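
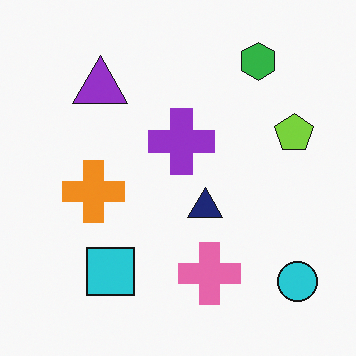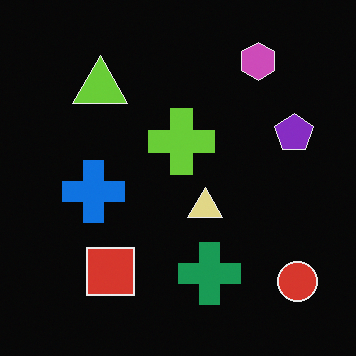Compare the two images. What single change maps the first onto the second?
The transformation is: color-inverted (negative).

The light background has become dark and every shape's color is its complement — a photographic negative.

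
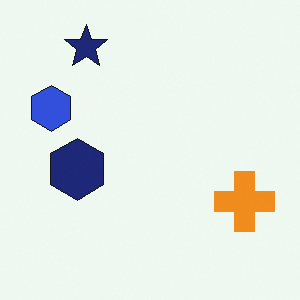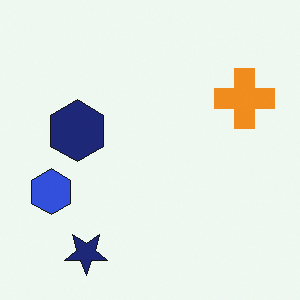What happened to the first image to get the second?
Flipped vertically (top ↔ bottom).

The navy star is in the top-left of the first image and the bottom-left of the second — shapes on opposite sides of the horizontal midline have swapped in a mirror flip.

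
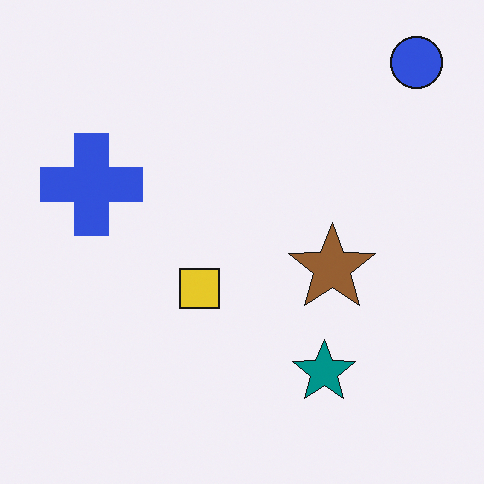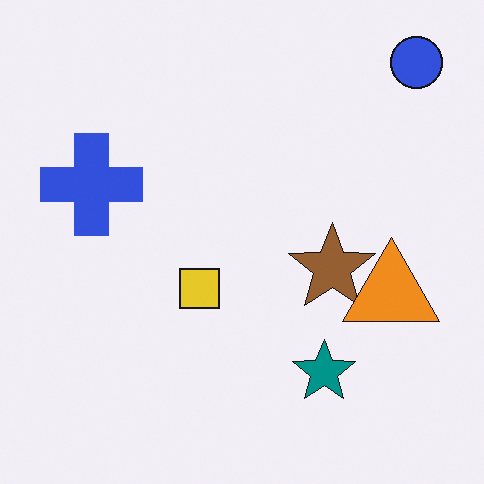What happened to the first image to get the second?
This is the original image overlaid with an additional orange triangle.

An orange triangle appears in the second image that is absent from the first.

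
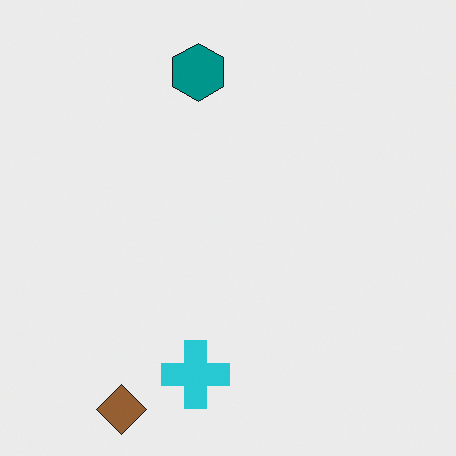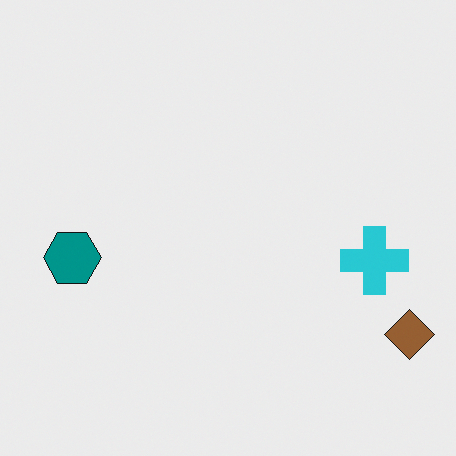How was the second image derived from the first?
The image was rotated 90° counter-clockwise.

The brown diamond sits in the bottom-left of the first image and the bottom-right of the second — consistent with a whole-image 90° counter-clockwise rotation.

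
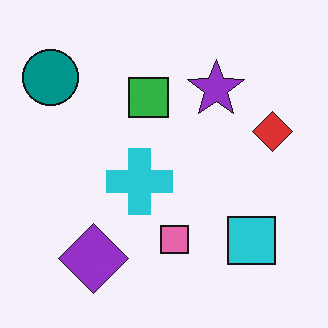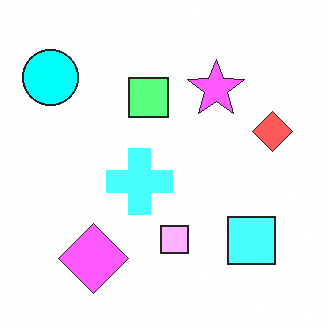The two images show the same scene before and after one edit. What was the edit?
It was substantially brightened.

Every pixel — background and shapes alike — is uniformly brightened.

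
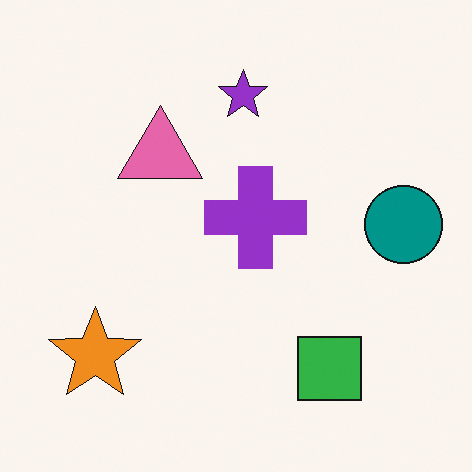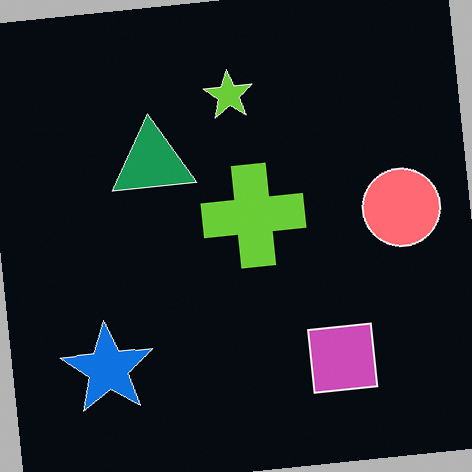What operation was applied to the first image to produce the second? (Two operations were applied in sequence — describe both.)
Color-inverted (negative), then rotated counter-clockwise by a slight angle.

The light background has become dark and every shape's color is its complement — a photographic negative. Every shape is tilted by the same angle and the image corners show triangular fill wedges — a whole-image rotation by a non-right angle.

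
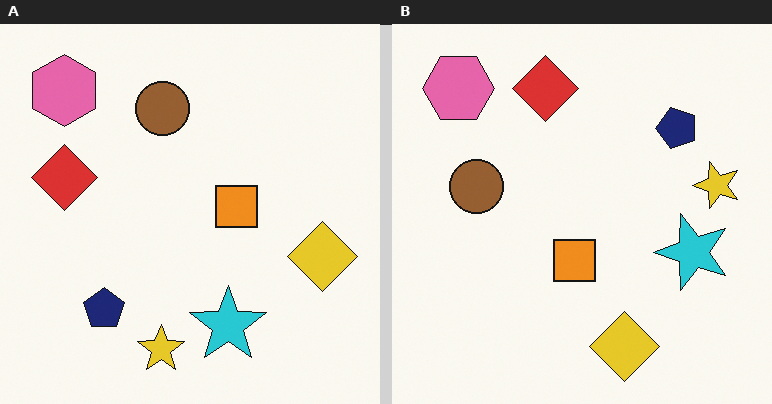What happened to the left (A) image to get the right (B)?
The image was transposed (reflected across the top-left ↔ bottom-right diagonal).

Shapes have swapped their row and column positions — what was in the top-right is now in the bottom-left — a diagonal reflection.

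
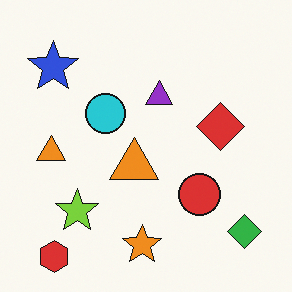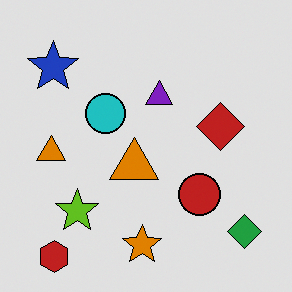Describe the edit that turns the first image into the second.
The transformation is: posterized to a reduced palette.

Each flat color has snapped to a coarser quantized level — most visibly, the near-white background has dropped to a flat grey.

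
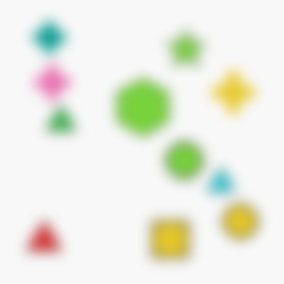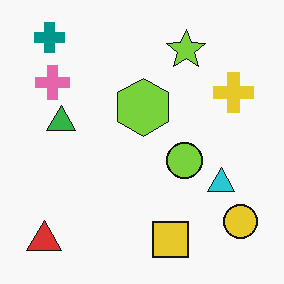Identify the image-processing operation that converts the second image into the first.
The image was heavily blurred.

Shape edges and outlines are uniformly softened across the whole image.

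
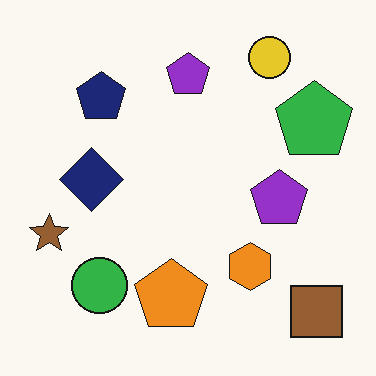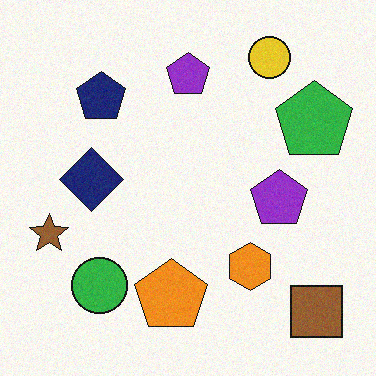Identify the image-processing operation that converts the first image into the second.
The second image is the first degraded with light additive noise.

Random speckle covers the whole image, including the flat background.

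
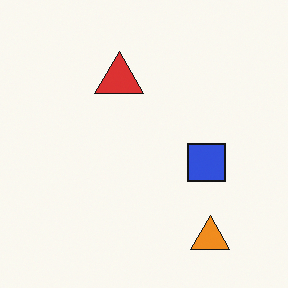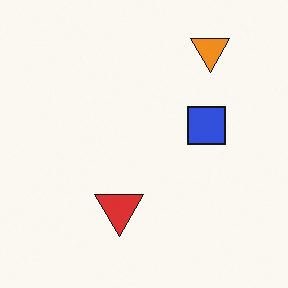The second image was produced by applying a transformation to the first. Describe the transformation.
The transformation is: flipped vertically (top ↔ bottom).

The orange triangle is in the bottom-right of the first image and the top-right of the second — shapes on opposite sides of the horizontal midline have swapped in a mirror flip.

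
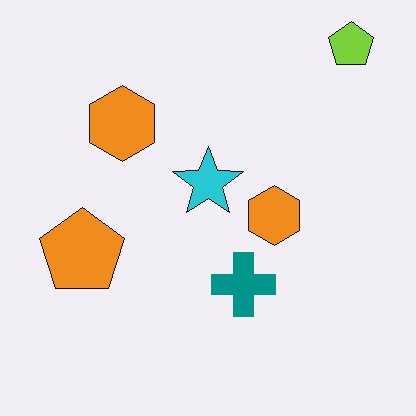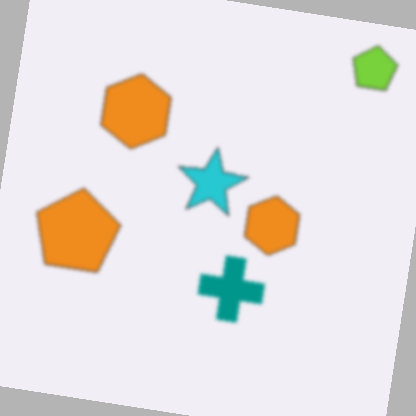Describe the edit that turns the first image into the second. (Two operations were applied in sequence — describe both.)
The image was slightly softened, then rotated clockwise by a slight angle.

Shape edges and outlines are uniformly softened across the whole image. Every shape is tilted by the same angle and the image corners show triangular fill wedges — a whole-image rotation by a non-right angle.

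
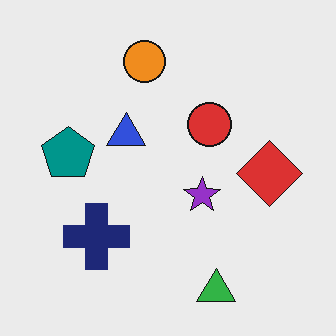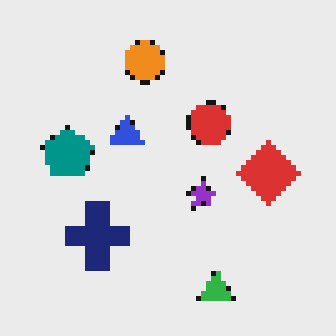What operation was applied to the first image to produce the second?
This is the original image lightly pixelated (a mild mosaic effect).

Shapes are reduced to large square blocks; fine edges and outlines are lost — a downscale-then-upscale (mosaic) effect.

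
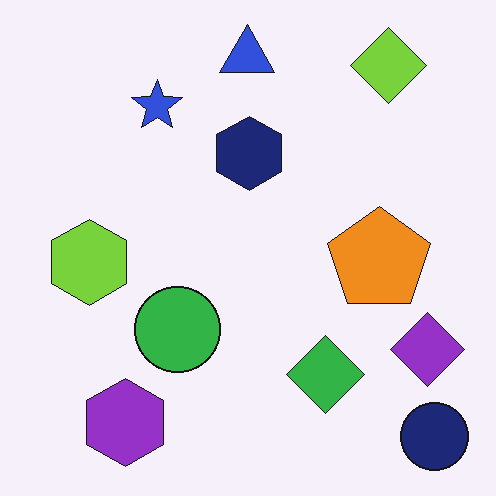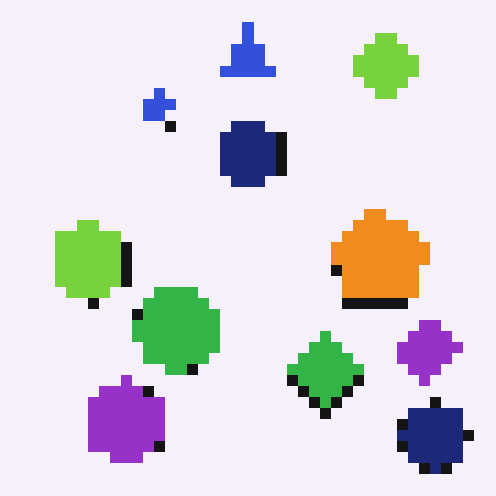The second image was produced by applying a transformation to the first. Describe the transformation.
The image was coarsely pixelated.

Shapes are reduced to large square blocks; fine edges and outlines are lost — a downscale-then-upscale (mosaic) effect.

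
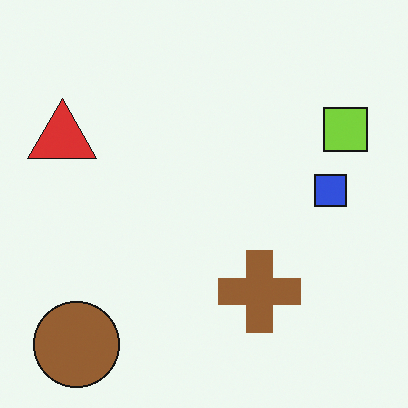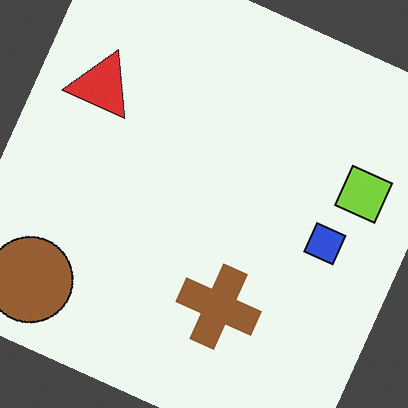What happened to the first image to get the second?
The image was rotated clockwise by a moderate amount.

Every shape is tilted by the same angle and the image corners show triangular fill wedges — a whole-image rotation by a non-right angle.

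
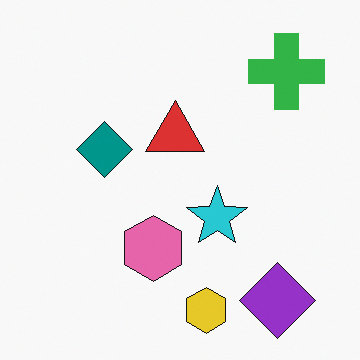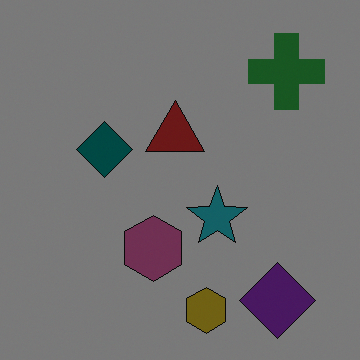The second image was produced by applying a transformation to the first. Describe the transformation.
This is the original image darkened a lot.

Every pixel — background and shapes alike — is uniformly darkened.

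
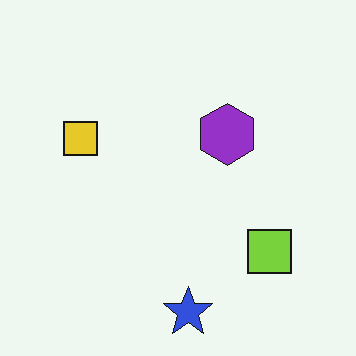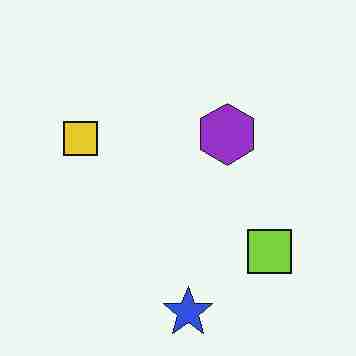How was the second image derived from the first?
Degraded with heavy JPEG compression.

Blocky 8×8 compression artifacts appear around shape edges and the flat background shows ringing — characteristic JPEG degradation.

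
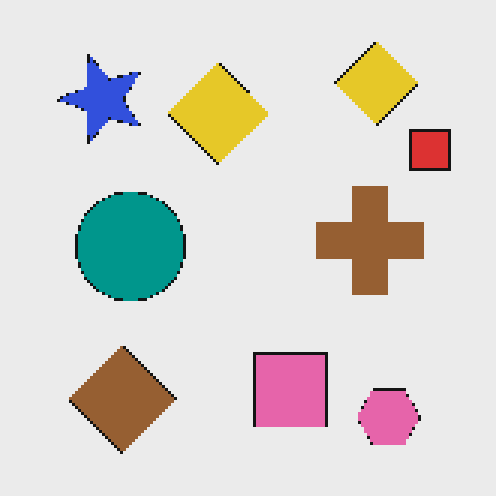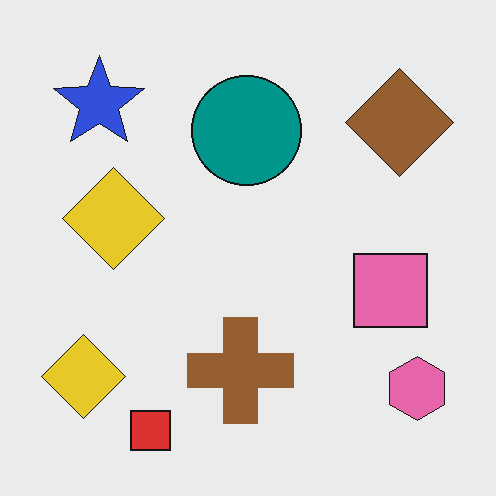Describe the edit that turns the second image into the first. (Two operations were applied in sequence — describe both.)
Transposed (reflected across the top-left ↔ bottom-right diagonal), then lightly pixelated (a mild mosaic effect).

Shapes have swapped their row and column positions — what was in the top-right is now in the bottom-left — a diagonal reflection. Shapes are reduced to large square blocks; fine edges and outlines are lost — a downscale-then-upscale (mosaic) effect.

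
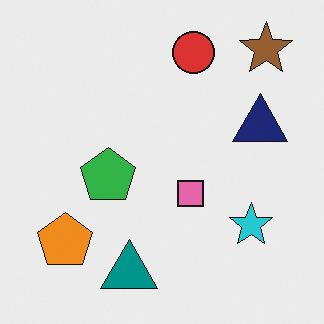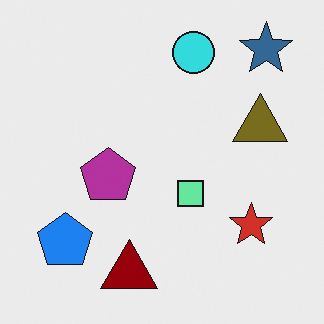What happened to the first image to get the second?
It was hue-shifted through roughly half the color wheel.

Every shape's color has rotated by the same amount around the hue wheel — a uniform hue shift.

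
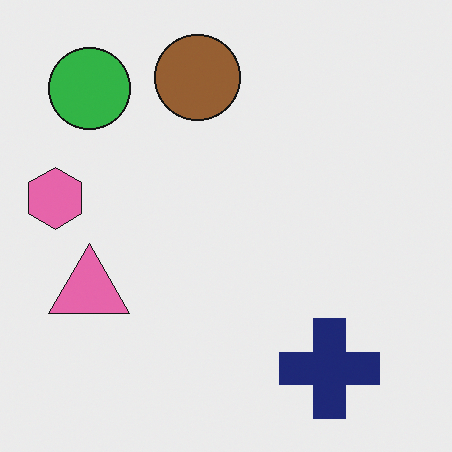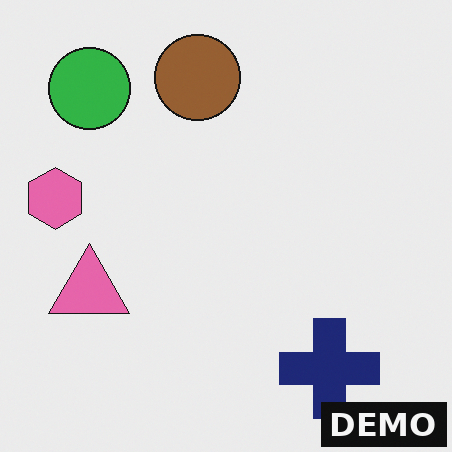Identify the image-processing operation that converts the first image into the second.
Watermarked with the text "DEMO" in the lower-right corner.

A dark label reading "DEMO" appears in the lower-right corner.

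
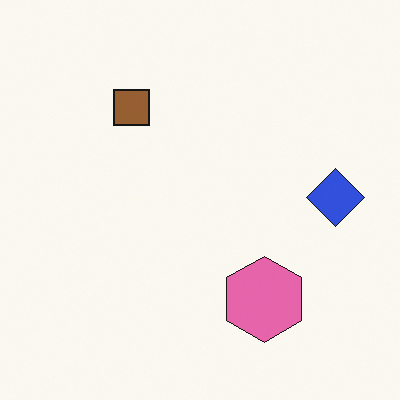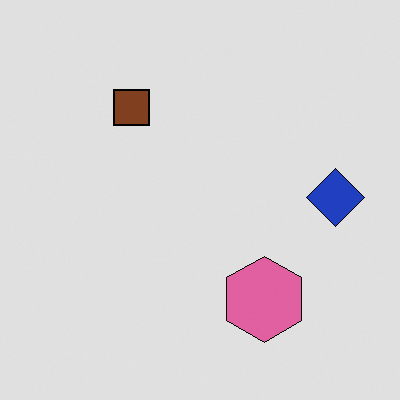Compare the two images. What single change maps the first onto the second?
It was posterized to a reduced palette.

Each flat color has snapped to a coarser quantized level — most visibly, the near-white background has dropped to a flat grey.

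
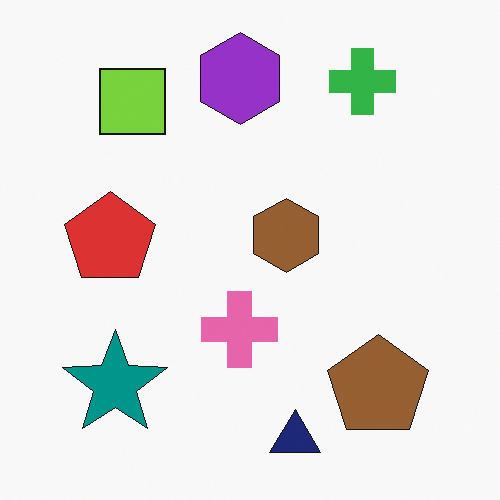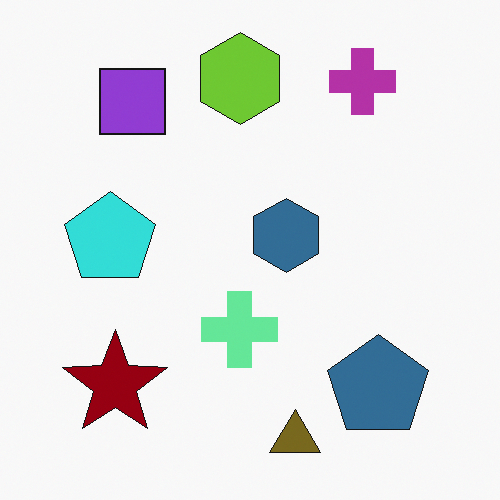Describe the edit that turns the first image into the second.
It was hue-shifted through roughly half the color wheel.

Every shape's color has rotated by the same amount around the hue wheel — a uniform hue shift.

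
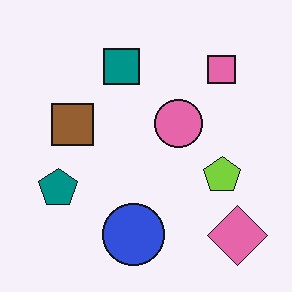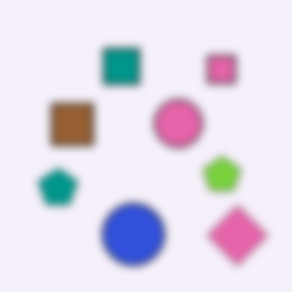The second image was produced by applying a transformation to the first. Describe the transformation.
The second image is the first noticeably gaussian-blurred.

Shape edges and outlines are uniformly softened across the whole image.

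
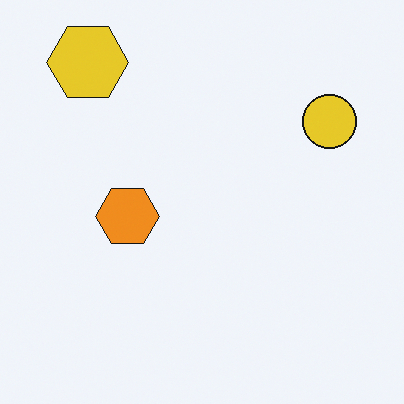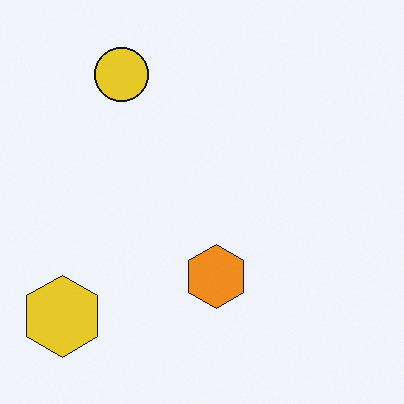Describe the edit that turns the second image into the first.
The image was rotated 90° clockwise.

The yellow hexagon sits in the bottom-left of the second image and the top-left of the first — consistent with a whole-image 90° clockwise rotation.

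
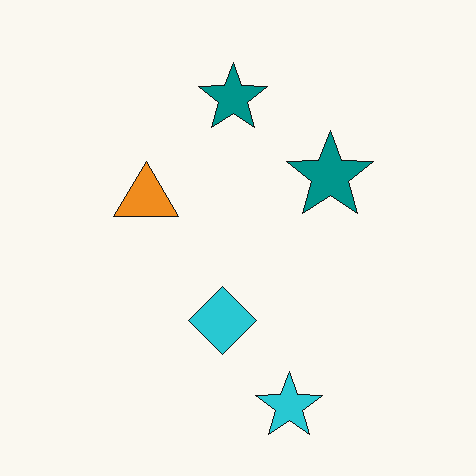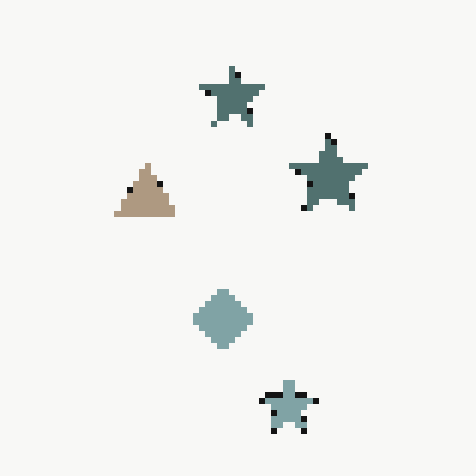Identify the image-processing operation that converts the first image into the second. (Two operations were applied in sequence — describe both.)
Moderately pixelated, then heavily desaturated.

Shapes are reduced to large square blocks; fine edges and outlines are lost — a downscale-then-upscale (mosaic) effect. All colors are more muted and greyish — a global saturation change.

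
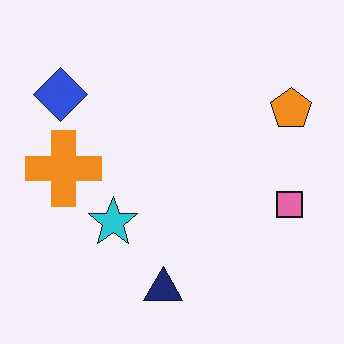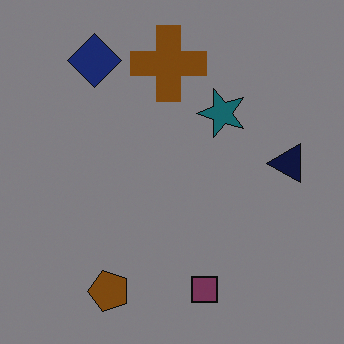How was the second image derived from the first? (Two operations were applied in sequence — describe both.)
This is the original image transposed (reflected across the top-left ↔ bottom-right diagonal), then darkened a lot.

Shapes have swapped their row and column positions — what was in the top-right is now in the bottom-left — a diagonal reflection. Every pixel — background and shapes alike — is uniformly darkened.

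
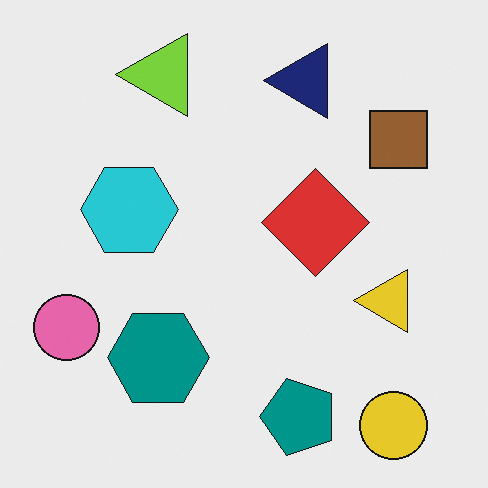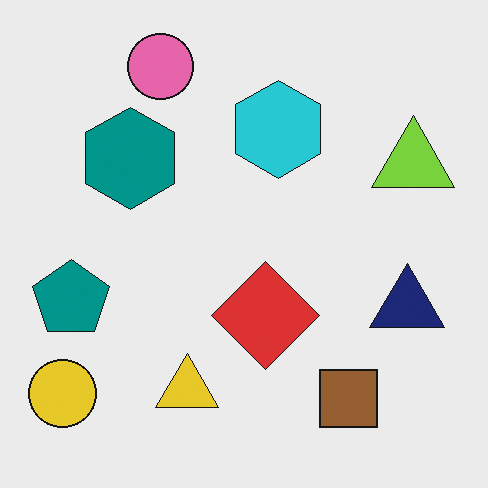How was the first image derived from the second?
The transformation is: rotated 90° counter-clockwise.

The yellow circle sits in the bottom-left of the second image and the bottom-right of the first — consistent with a whole-image 90° counter-clockwise rotation.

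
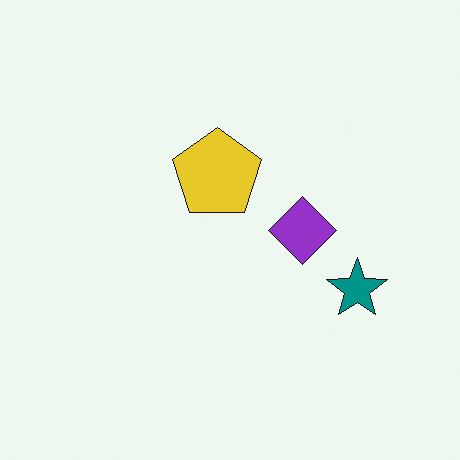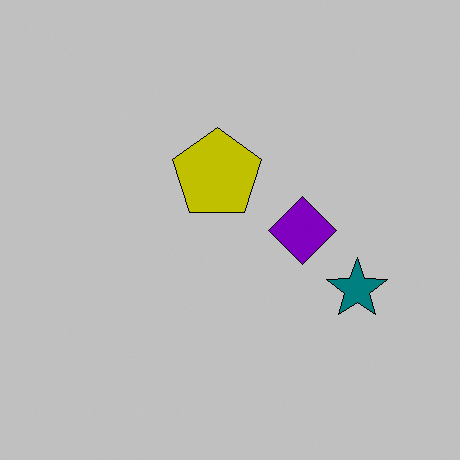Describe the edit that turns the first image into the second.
This is the original image heavily posterized to just a handful of flat colors.

Each flat color has snapped to a coarser quantized level — most visibly, the near-white background has dropped to a flat grey.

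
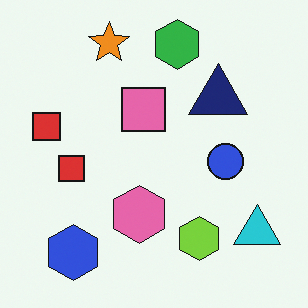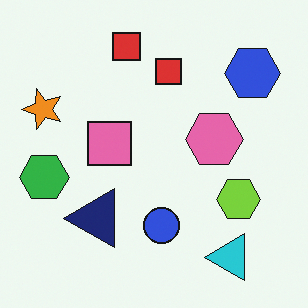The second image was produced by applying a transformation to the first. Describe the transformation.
The second image is the first transposed (reflected across the top-left ↔ bottom-right diagonal).

Shapes have swapped their row and column positions — what was in the top-right is now in the bottom-left — a diagonal reflection.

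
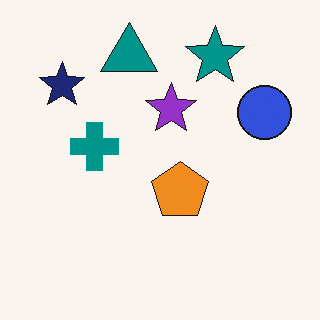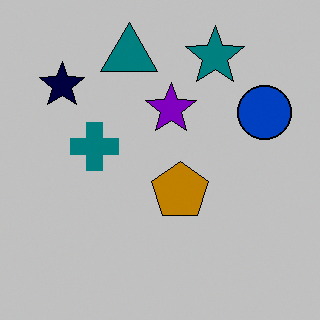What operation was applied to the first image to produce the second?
This is the original image heavily posterized to just a handful of flat colors.

Each flat color has snapped to a coarser quantized level — most visibly, the near-white background has dropped to a flat grey.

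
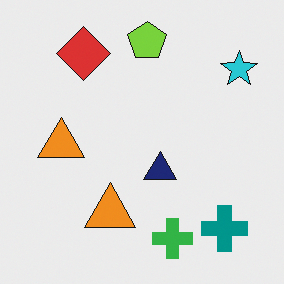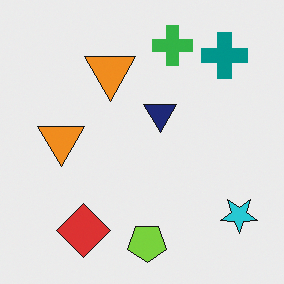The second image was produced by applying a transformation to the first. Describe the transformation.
The transformation is: flipped vertically (top ↔ bottom).

The lime pentagon is in the top of the first image and the bottom of the second — shapes on opposite sides of the horizontal midline have swapped in a mirror flip.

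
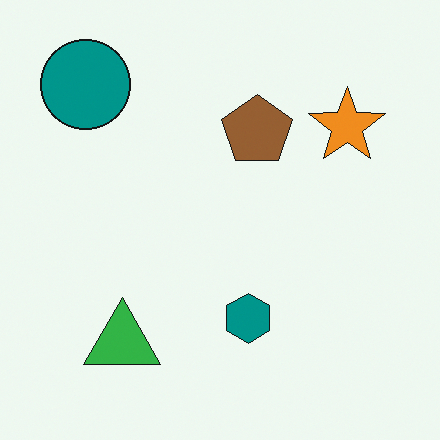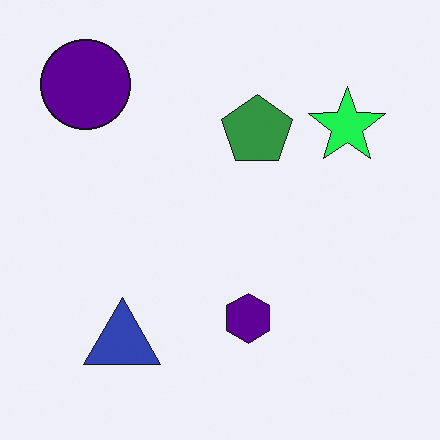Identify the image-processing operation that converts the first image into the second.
It was hue-shifted by a moderate amount.

Every shape's color has rotated by the same amount around the hue wheel — a uniform hue shift.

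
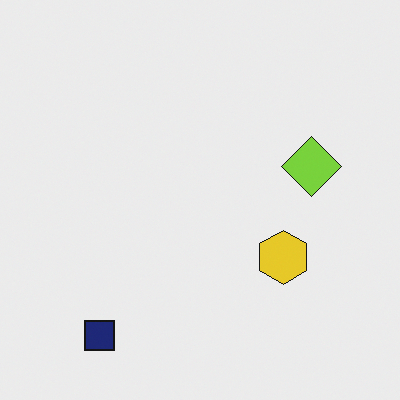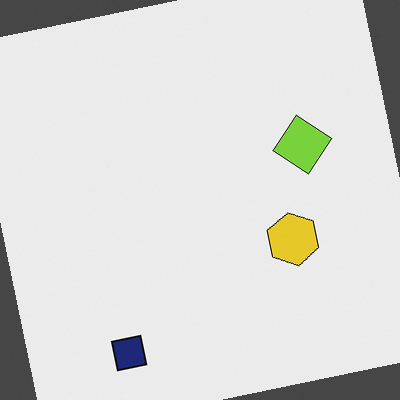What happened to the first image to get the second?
It was rotated counter-clockwise by a few degrees.

Every shape is tilted by the same angle and the image corners show triangular fill wedges — a whole-image rotation by a non-right angle.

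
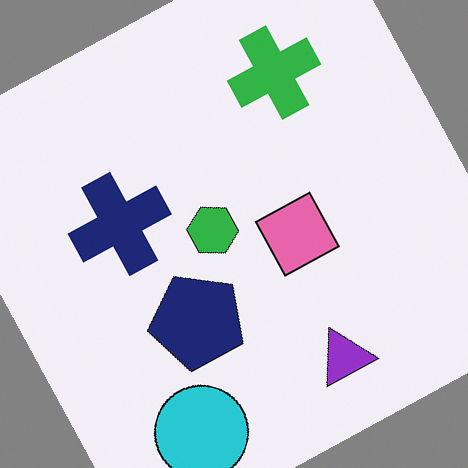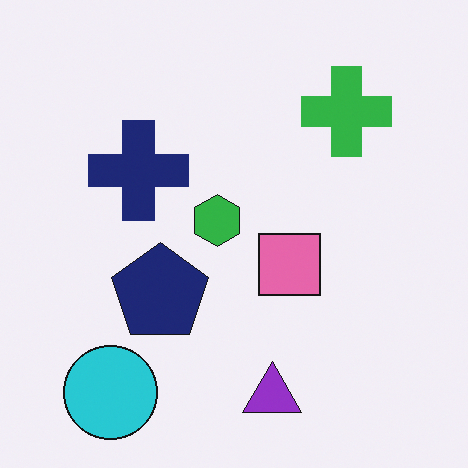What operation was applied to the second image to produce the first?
The first image is the second rotated counter-clockwise by a moderate amount.

Every shape is tilted by the same angle and the image corners show triangular fill wedges — a whole-image rotation by a non-right angle.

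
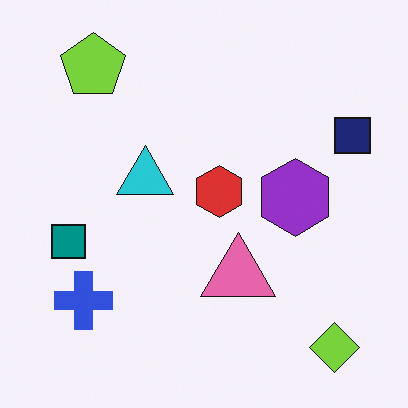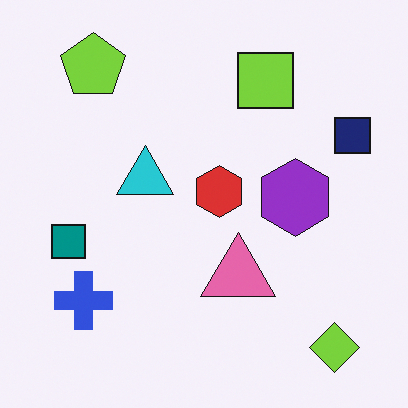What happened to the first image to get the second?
This is the original image overlaid with an additional lime square.

A lime square appears in the second image that is absent from the first.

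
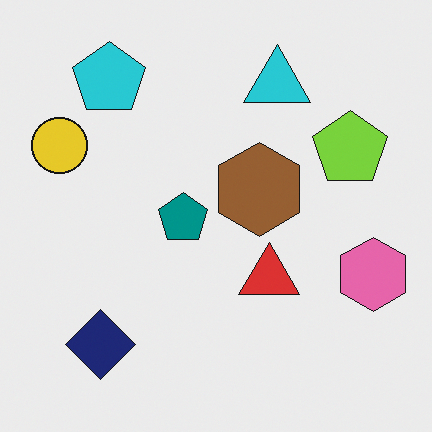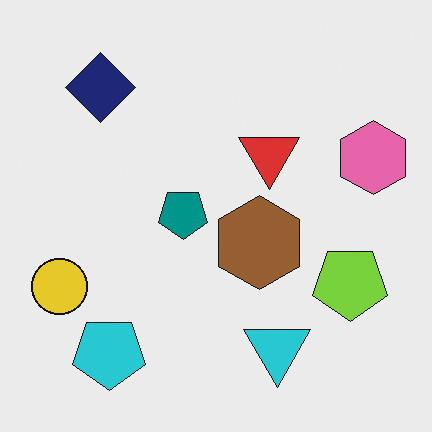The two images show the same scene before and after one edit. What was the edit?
Flipped vertically (top ↔ bottom).

The cyan pentagon is in the top-left of the first image and the bottom-left of the second — shapes on opposite sides of the horizontal midline have swapped in a mirror flip.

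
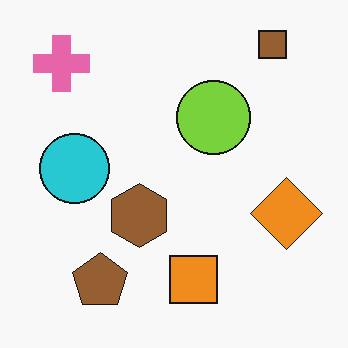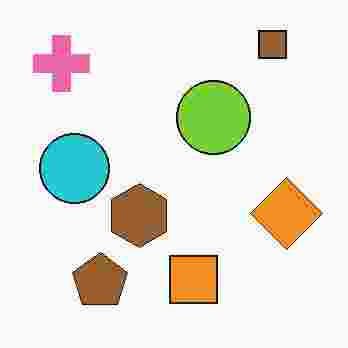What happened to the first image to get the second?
The transformation is: heavily JPEG-compressed with obvious blocking artifacts.

Blocky 8×8 compression artifacts appear around shape edges and the flat background shows ringing — characteristic JPEG degradation.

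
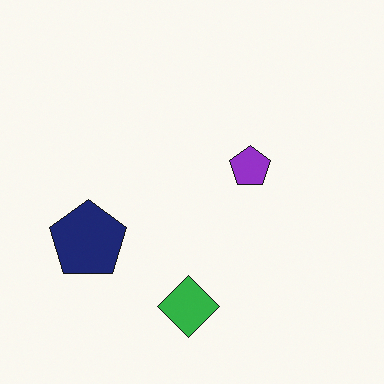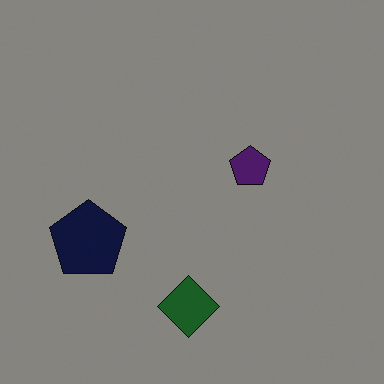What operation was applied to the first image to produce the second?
The second image is the first darkened a lot.

Every pixel — background and shapes alike — is uniformly darkened.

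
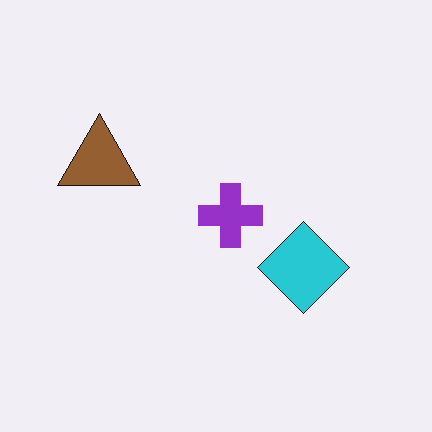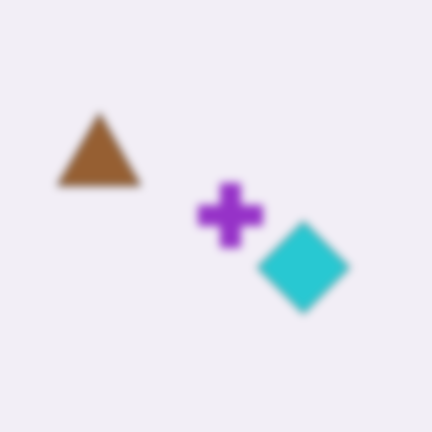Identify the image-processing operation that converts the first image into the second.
It was moderately blurred.

Shape edges and outlines are uniformly softened across the whole image.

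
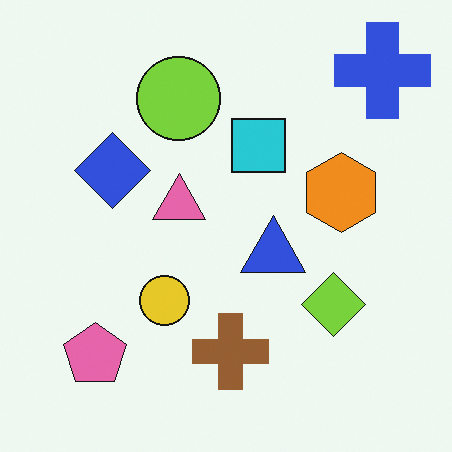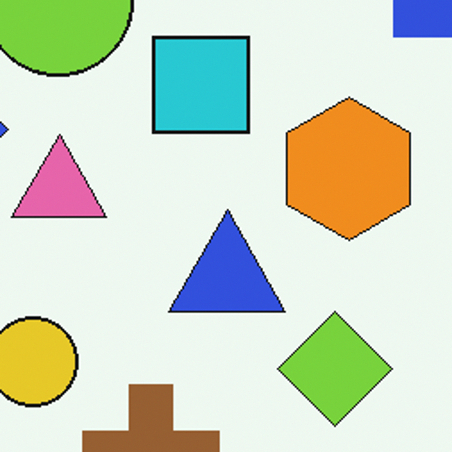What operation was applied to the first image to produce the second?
The image was cropped tightly and scaled back up.

The visible shapes are larger and the field of view is narrower; shapes near the original edges may be partly or wholly outside the frame — a crop-and-rescale.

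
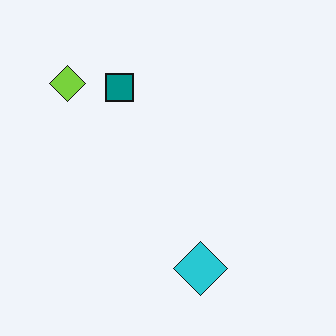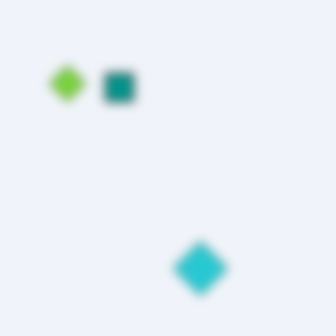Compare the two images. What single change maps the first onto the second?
Strongly gaussian-blurred.

Shape edges and outlines are uniformly softened across the whole image.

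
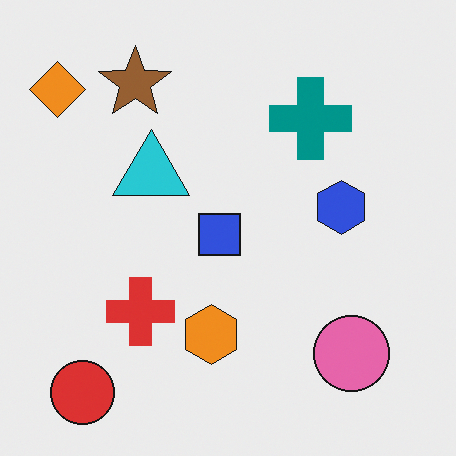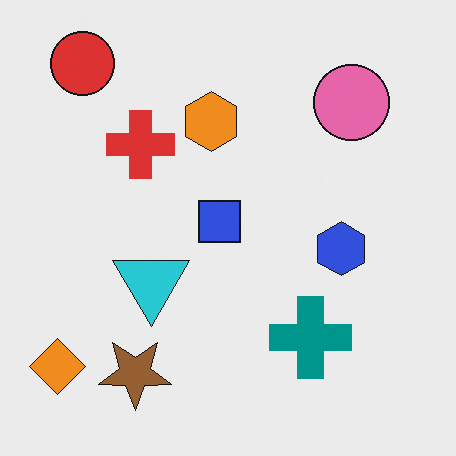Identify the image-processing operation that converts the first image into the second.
The image was flipped vertically (top ↔ bottom).

The red circle is in the bottom-left of the first image and the top-left of the second — shapes on opposite sides of the horizontal midline have swapped in a mirror flip.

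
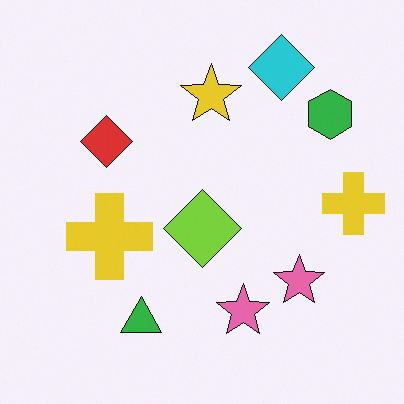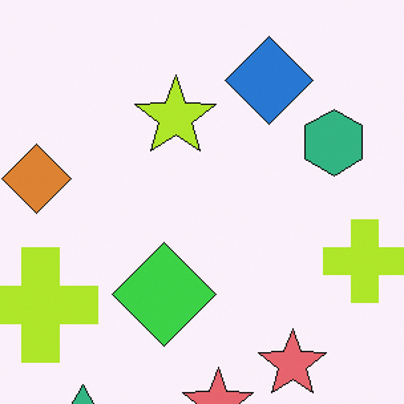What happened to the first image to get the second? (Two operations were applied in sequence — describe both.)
It was hue-shifted slightly, then cropped slightly and scaled back up.

Every shape's color has rotated by the same amount around the hue wheel — a uniform hue shift. The visible shapes are larger and the field of view is narrower; shapes near the original edges may be partly or wholly outside the frame — a crop-and-rescale.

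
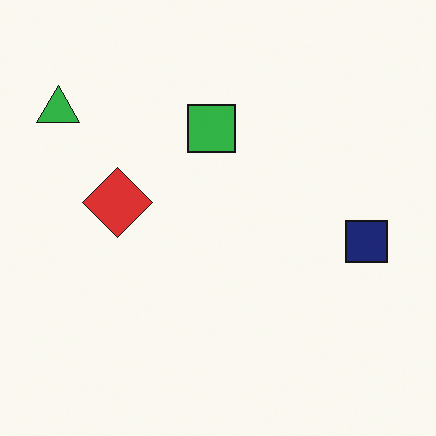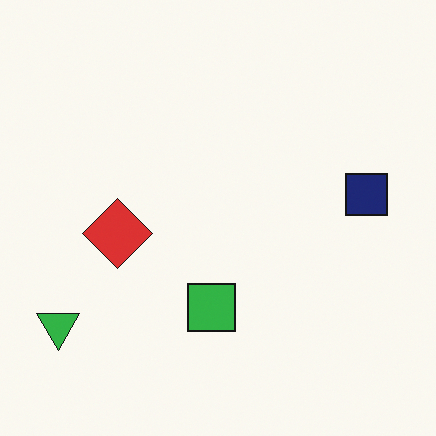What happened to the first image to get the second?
Flipped vertically (top ↔ bottom).

The green triangle is in the top-left of the first image and the bottom-left of the second — shapes on opposite sides of the horizontal midline have swapped in a mirror flip.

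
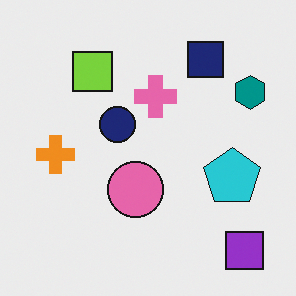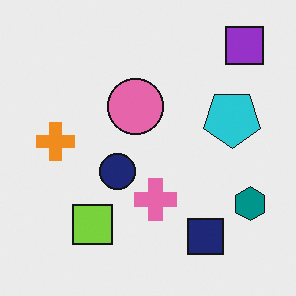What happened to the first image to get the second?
The second image is the first flipped vertically (top ↔ bottom).

The purple square is in the bottom-right of the first image and the top-right of the second — shapes on opposite sides of the horizontal midline have swapped in a mirror flip.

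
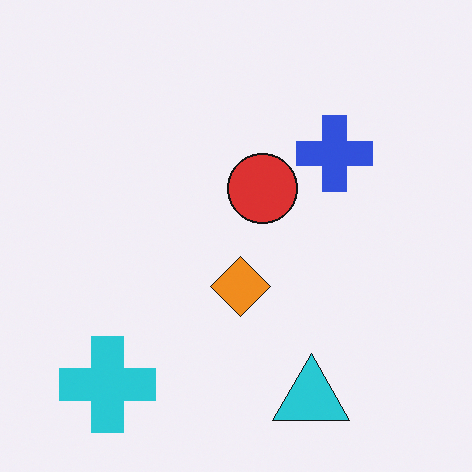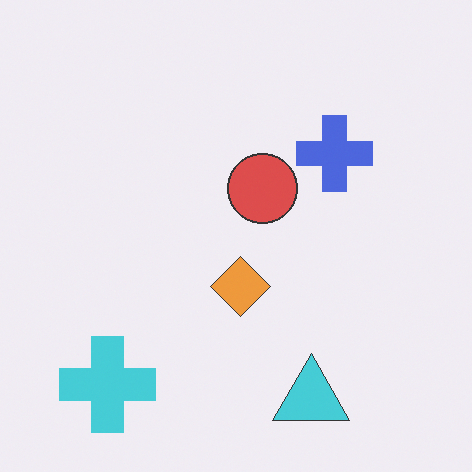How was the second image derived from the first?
The transformation is: given slightly reduced contrast.

Tones are pushed toward mid-grey across the whole image — a global contrast change.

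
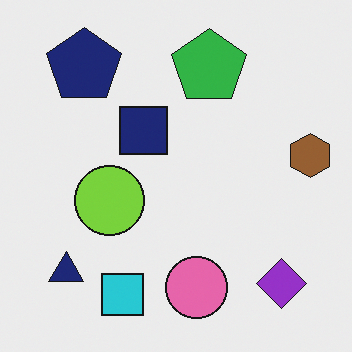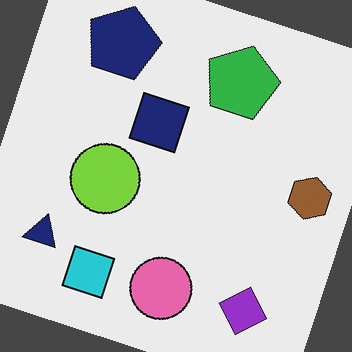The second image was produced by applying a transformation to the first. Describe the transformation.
The image was rotated clockwise by a moderate amount.

Every shape is tilted by the same angle and the image corners show triangular fill wedges — a whole-image rotation by a non-right angle.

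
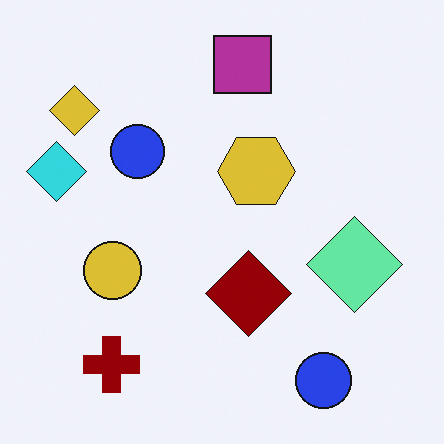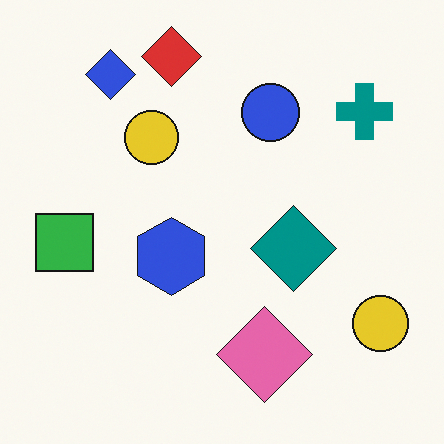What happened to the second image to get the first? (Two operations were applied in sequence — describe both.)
The transformation is: hue-shifted through roughly half the color wheel, then transposed (reflected across the top-left ↔ bottom-right diagonal).

Every shape's color has rotated by the same amount around the hue wheel — a uniform hue shift. Shapes have swapped their row and column positions — what was in the top-right is now in the bottom-left — a diagonal reflection.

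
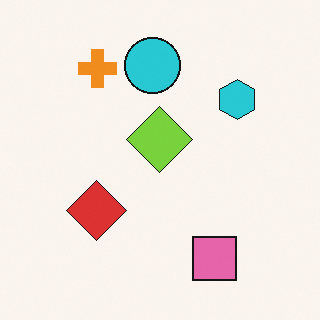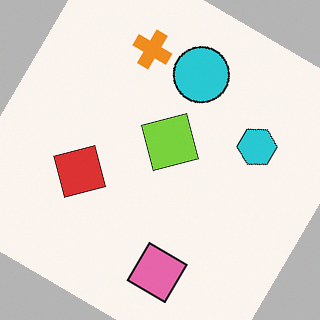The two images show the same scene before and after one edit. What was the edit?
The transformation is: rotated clockwise by a large amount — several tens of degrees.

Every shape is tilted by the same angle and the image corners show triangular fill wedges — a whole-image rotation by a non-right angle.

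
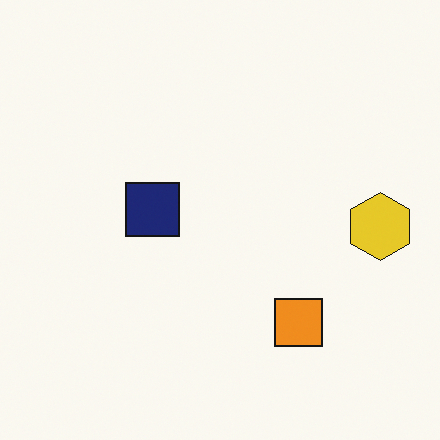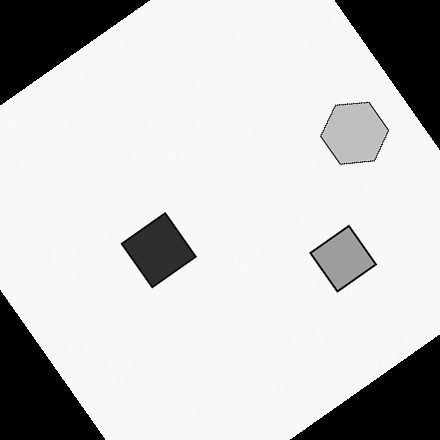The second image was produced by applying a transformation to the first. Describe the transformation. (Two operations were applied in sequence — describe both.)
It was converted to grayscale, then rotated counter-clockwise by a large amount — several tens of degrees.

All color is removed — every shape is now a shade of grey. Every shape is tilted by the same angle and the image corners show triangular fill wedges — a whole-image rotation by a non-right angle.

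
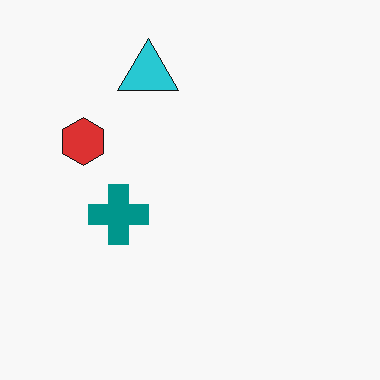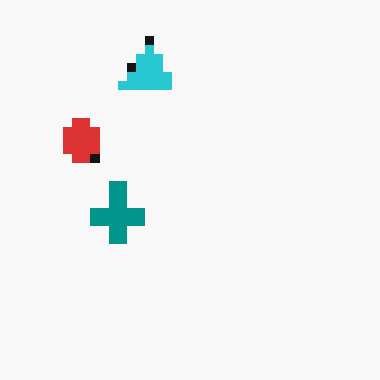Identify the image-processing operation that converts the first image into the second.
The image was heavily pixelated into large blocks.

Shapes are reduced to large square blocks; fine edges and outlines are lost — a downscale-then-upscale (mosaic) effect.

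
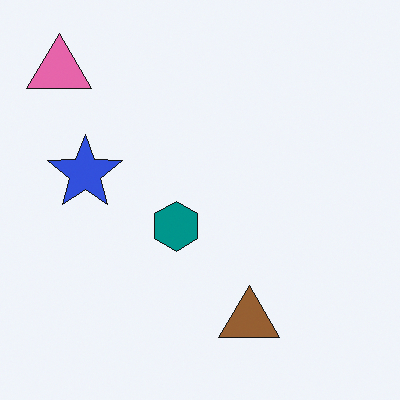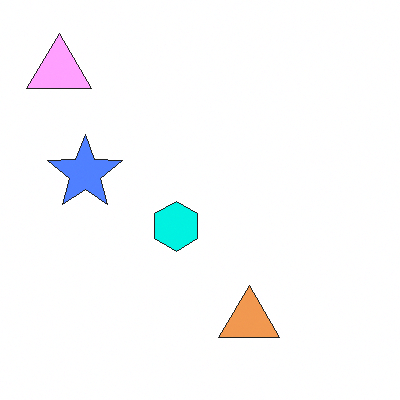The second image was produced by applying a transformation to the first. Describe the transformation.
The transformation is: substantially brightened.

Every pixel — background and shapes alike — is uniformly brightened.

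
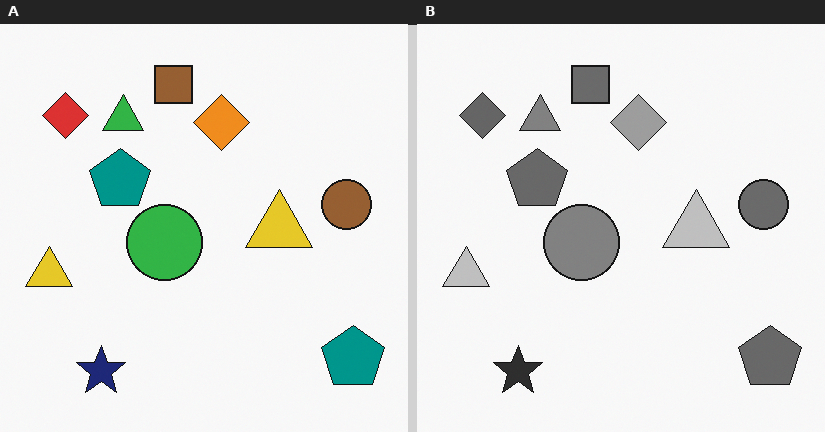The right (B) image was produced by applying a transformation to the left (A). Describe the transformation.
Converted to grayscale.

All color is removed — every shape is now a shade of grey.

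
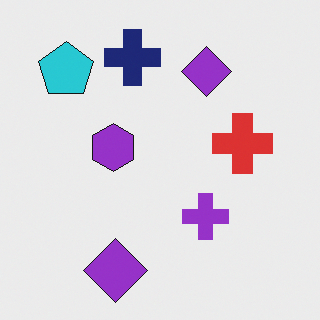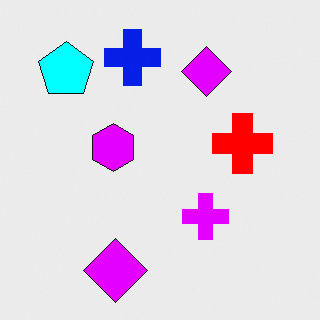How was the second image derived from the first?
The transformation is: made much more vivid (saturation change).

All colors are more vivid — a global saturation change.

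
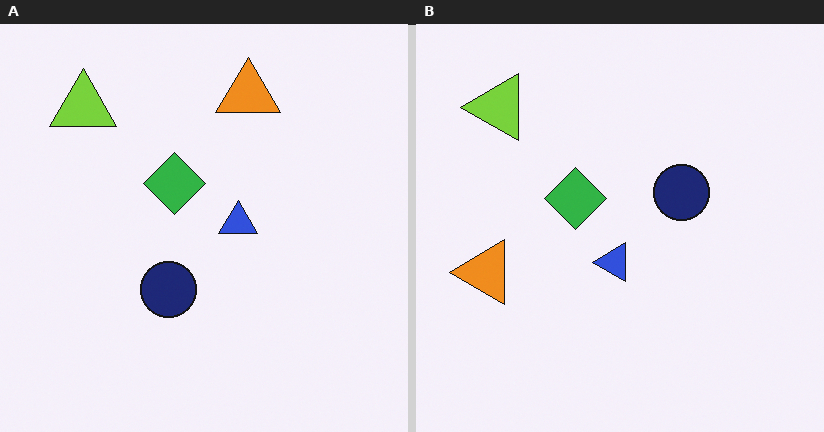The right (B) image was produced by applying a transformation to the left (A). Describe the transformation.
The image was transposed (reflected across the top-left ↔ bottom-right diagonal).

Shapes have swapped their row and column positions — what was in the top-right is now in the bottom-left — a diagonal reflection.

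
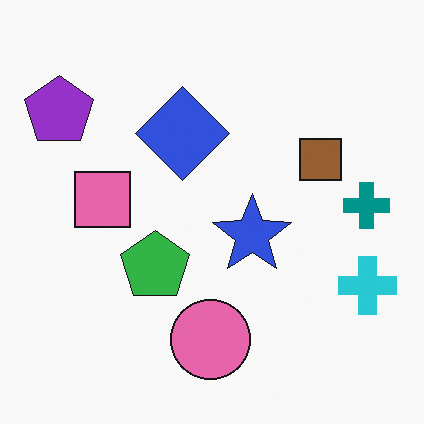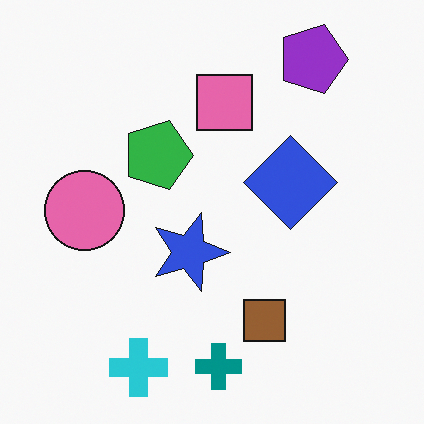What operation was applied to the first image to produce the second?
The transformation is: rotated 90° clockwise.

The purple pentagon sits in the top-left of the first image and the top-right of the second — consistent with a whole-image 90° clockwise rotation.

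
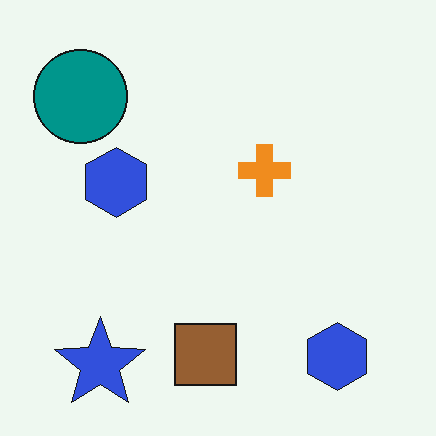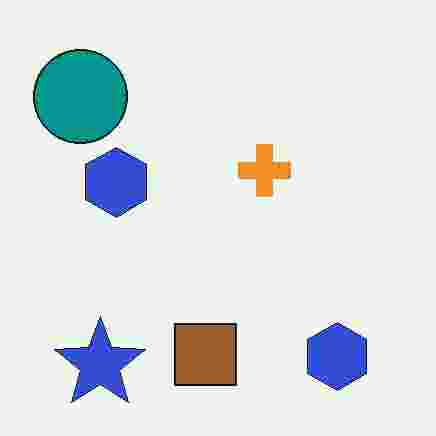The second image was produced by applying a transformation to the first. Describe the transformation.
Degraded with heavy JPEG compression.

Blocky 8×8 compression artifacts appear around shape edges and the flat background shows ringing — characteristic JPEG degradation.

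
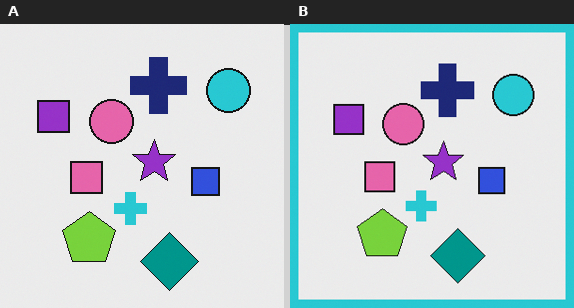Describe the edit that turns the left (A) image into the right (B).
This is the original image framed with a cyan border.

A solid cyan frame runs around the edge of the right (B) image, with the content slightly shrunk inside it.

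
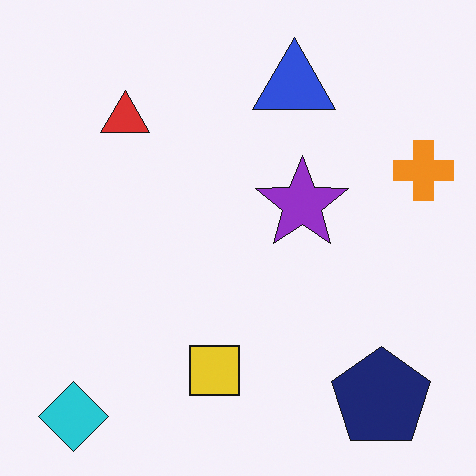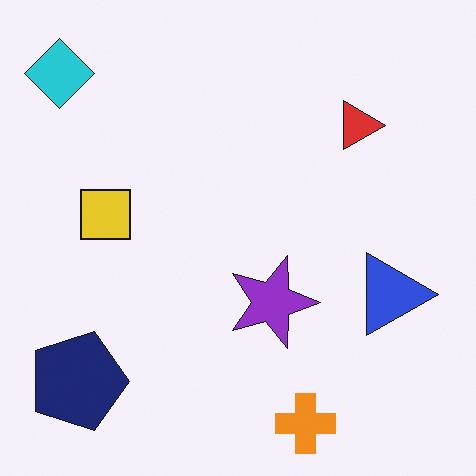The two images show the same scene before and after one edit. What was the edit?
The transformation is: rotated 90° clockwise.

The cyan diamond sits in the bottom-left of the first image and the top-left of the second — consistent with a whole-image 90° clockwise rotation.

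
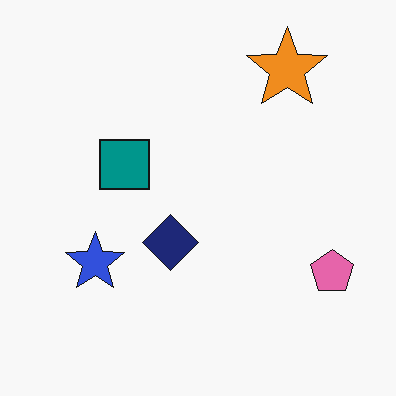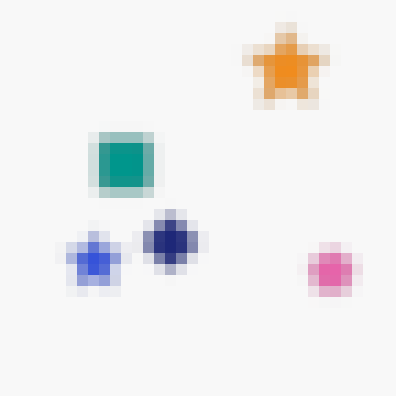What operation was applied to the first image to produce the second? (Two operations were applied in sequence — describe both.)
This is the original image strongly gaussian-blurred, then coarsely pixelated.

Shape edges and outlines are uniformly softened across the whole image. Shapes are reduced to large square blocks; fine edges and outlines are lost — a downscale-then-upscale (mosaic) effect.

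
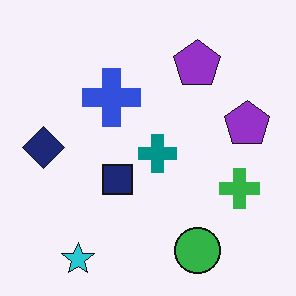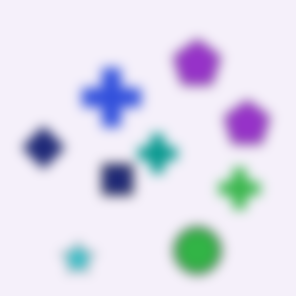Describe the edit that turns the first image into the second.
Strongly gaussian-blurred.

Shape edges and outlines are uniformly softened across the whole image.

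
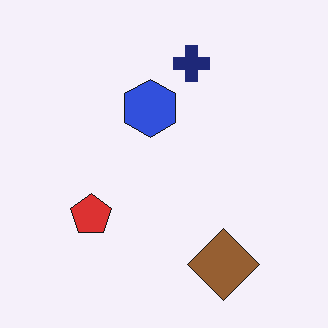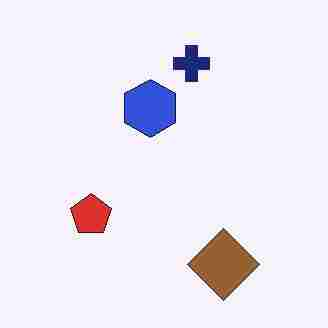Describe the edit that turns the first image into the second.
The second image is the first degraded with heavy JPEG compression.

Blocky 8×8 compression artifacts appear around shape edges and the flat background shows ringing — characteristic JPEG degradation.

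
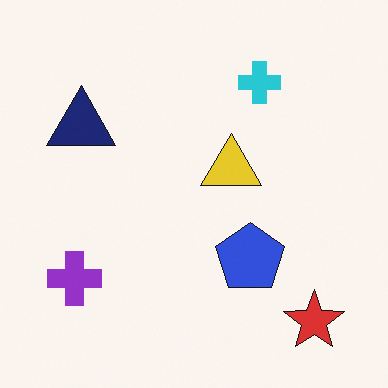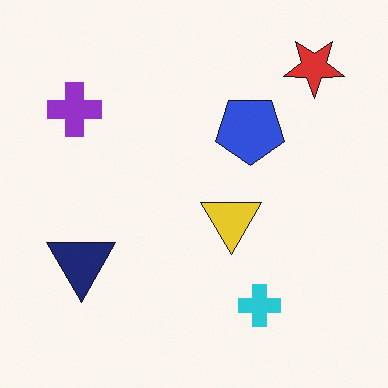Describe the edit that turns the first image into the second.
It was flipped vertically (top ↔ bottom).

The red star is in the bottom-right of the first image and the top-right of the second — shapes on opposite sides of the horizontal midline have swapped in a mirror flip.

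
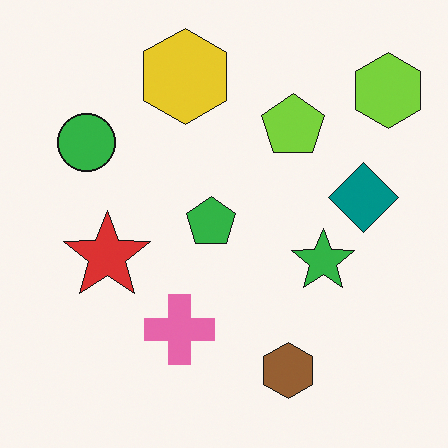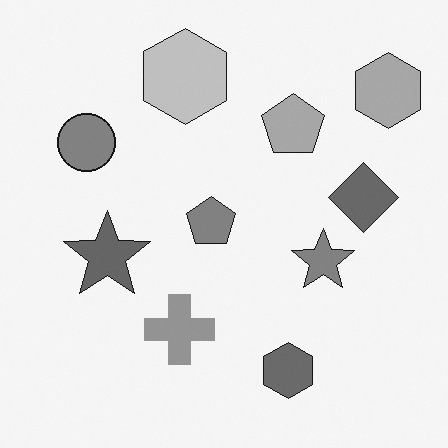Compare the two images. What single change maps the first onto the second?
The second image is the first converted to grayscale.

All color is removed — every shape is now a shade of grey.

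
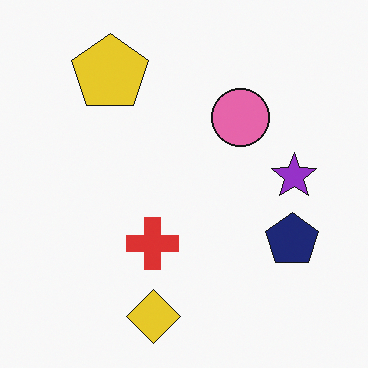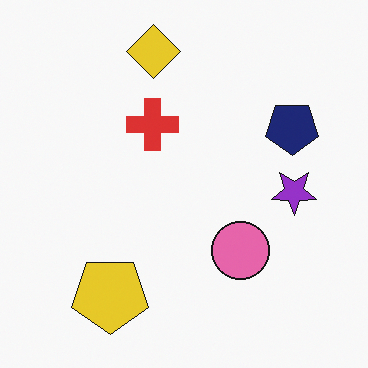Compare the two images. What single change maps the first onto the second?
The transformation is: flipped vertically (top ↔ bottom).

The yellow diamond is in the bottom of the first image and the top of the second — shapes on opposite sides of the horizontal midline have swapped in a mirror flip.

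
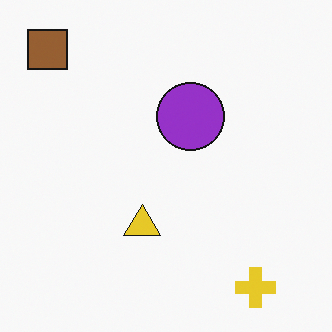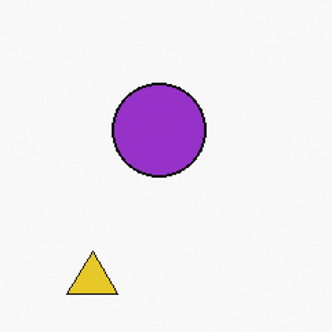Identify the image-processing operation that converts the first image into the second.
The second image is the first cropped to a modestly smaller region and rescaled.

The visible shapes are larger and the field of view is narrower; shapes near the original edges may be partly or wholly outside the frame — a crop-and-rescale.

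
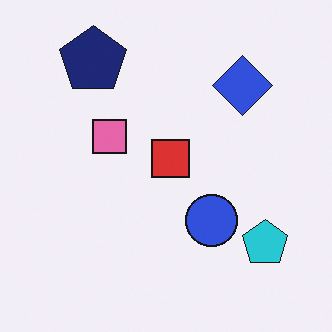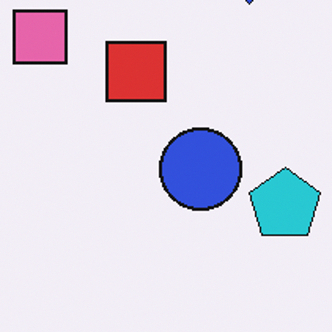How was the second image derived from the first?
This is the original image cropped to a modestly smaller region and rescaled.

The visible shapes are larger and the field of view is narrower; shapes near the original edges may be partly or wholly outside the frame — a crop-and-rescale.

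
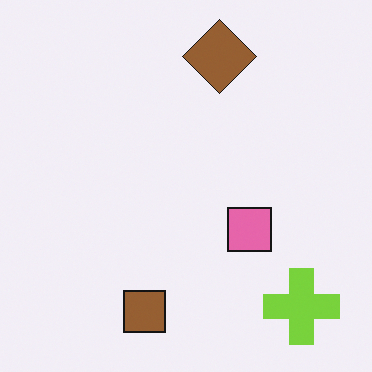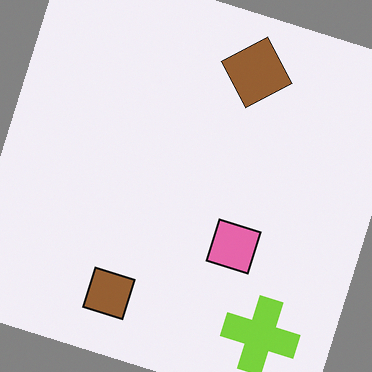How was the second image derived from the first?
Rotated clockwise by a moderate amount.

Every shape is tilted by the same angle and the image corners show triangular fill wedges — a whole-image rotation by a non-right angle.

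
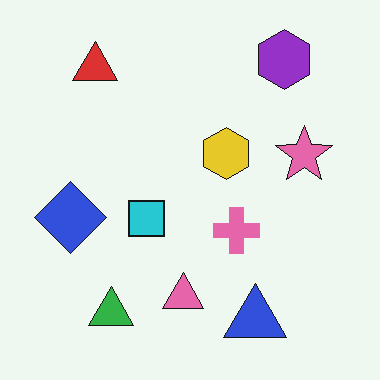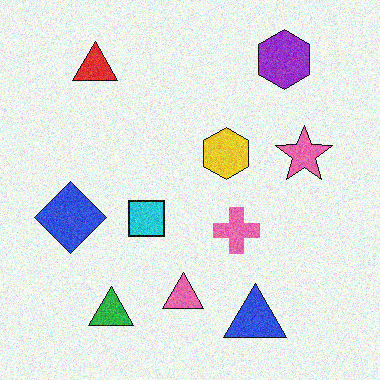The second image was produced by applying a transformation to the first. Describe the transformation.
It was degraded with moderate additive noise.

Random speckle covers the whole image, including the flat background.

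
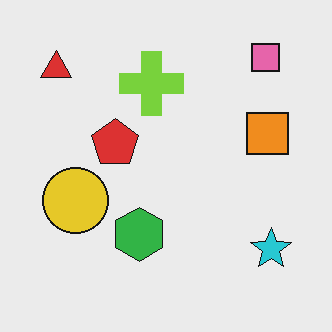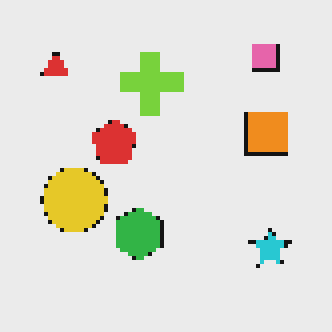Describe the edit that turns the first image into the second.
Mildly pixelated.

Shapes are reduced to large square blocks; fine edges and outlines are lost — a downscale-then-upscale (mosaic) effect.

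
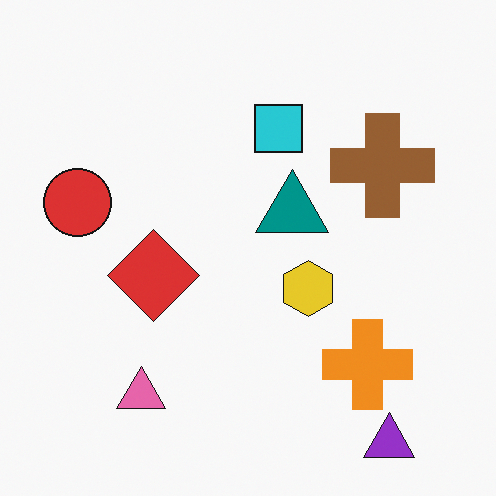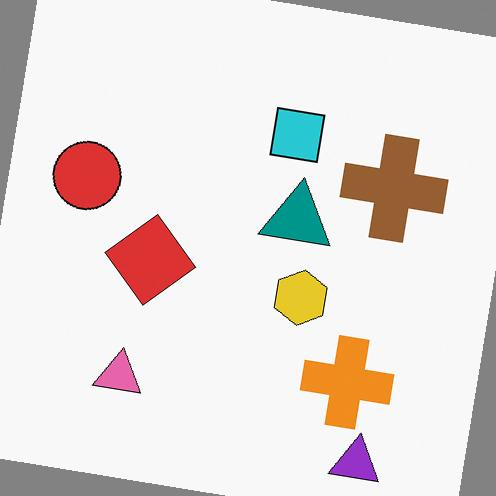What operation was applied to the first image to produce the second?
It was rotated clockwise by a small amount.

Every shape is tilted by the same angle and the image corners show triangular fill wedges — a whole-image rotation by a non-right angle.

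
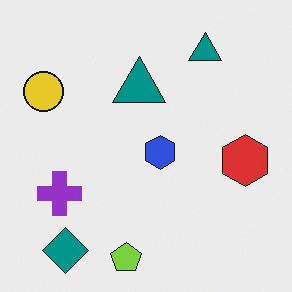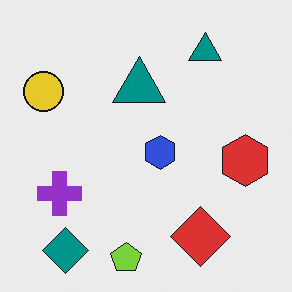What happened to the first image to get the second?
This is the original image overlaid with an additional red diamond.

A red diamond appears in the second image that is absent from the first.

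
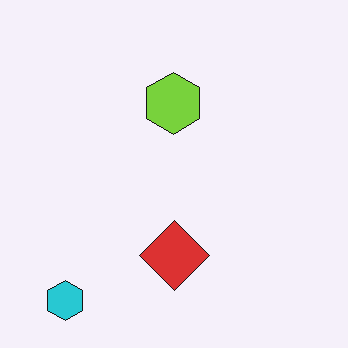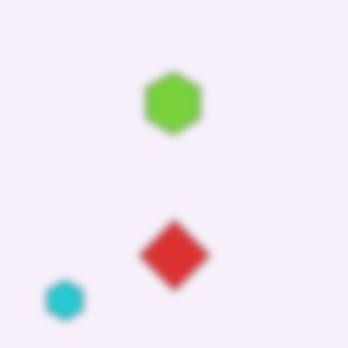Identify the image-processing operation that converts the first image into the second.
It was noticeably gaussian-blurred.

Shape edges and outlines are uniformly softened across the whole image.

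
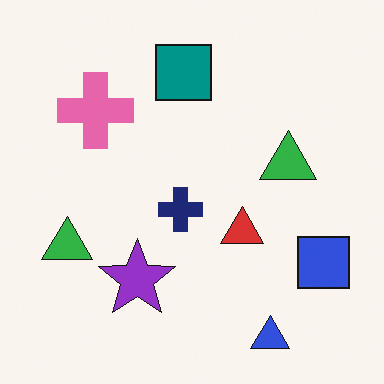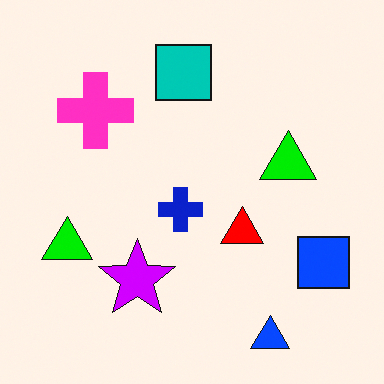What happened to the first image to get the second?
The second image is the first heavily oversaturated.

All colors are more vivid — a global saturation change.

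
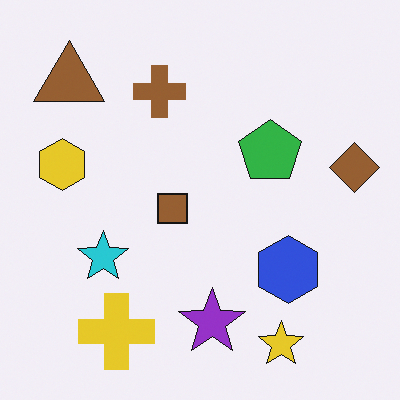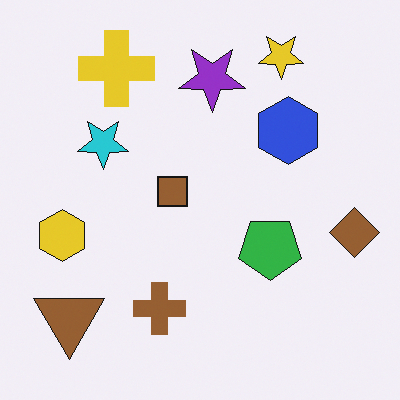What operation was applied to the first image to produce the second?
It was flipped vertically (top ↔ bottom).

The yellow star is in the bottom-right of the first image and the top-right of the second — shapes on opposite sides of the horizontal midline have swapped in a mirror flip.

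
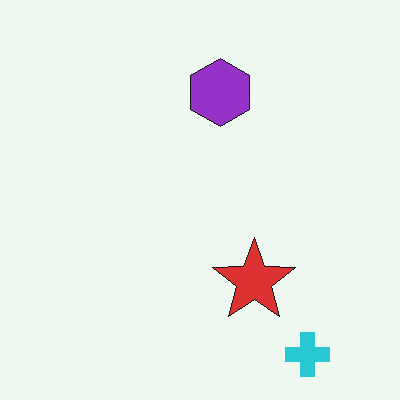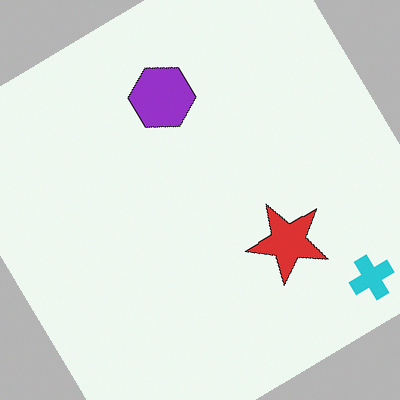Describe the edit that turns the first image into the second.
The image was rotated counter-clockwise by a large amount — several tens of degrees.

Every shape is tilted by the same angle and the image corners show triangular fill wedges — a whole-image rotation by a non-right angle.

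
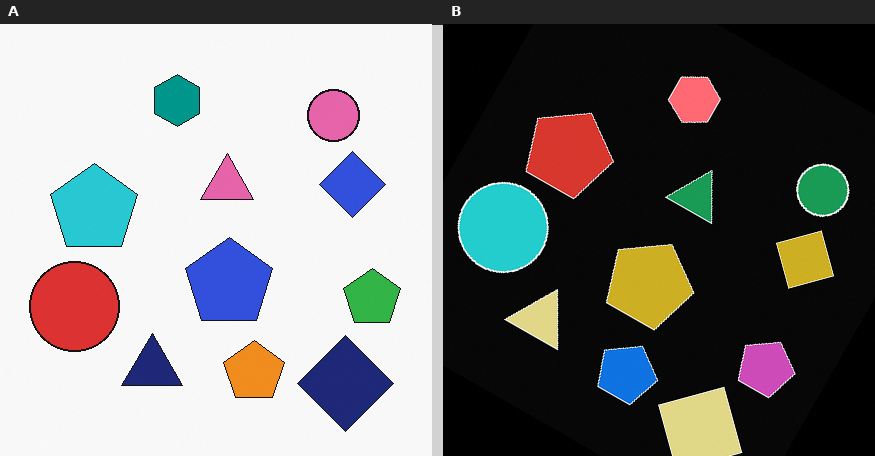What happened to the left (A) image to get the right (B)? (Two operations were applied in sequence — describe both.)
It was color-inverted (negative), then rotated clockwise by a moderate amount.

The light background has become dark and every shape's color is its complement — a photographic negative. Every shape is tilted by the same angle and the image corners show triangular fill wedges — a whole-image rotation by a non-right angle.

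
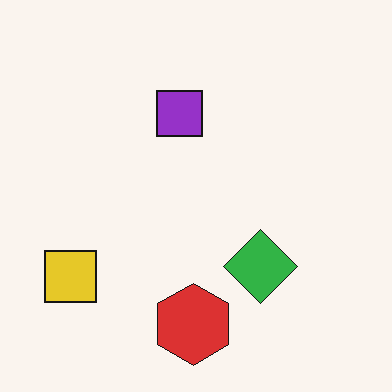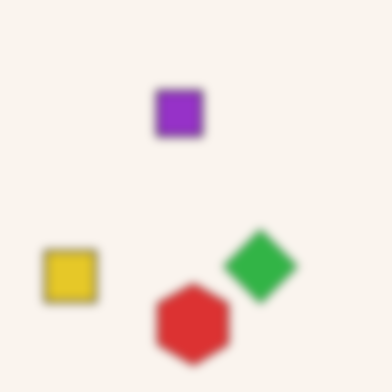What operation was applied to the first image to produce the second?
It was noticeably gaussian-blurred.

Shape edges and outlines are uniformly softened across the whole image.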